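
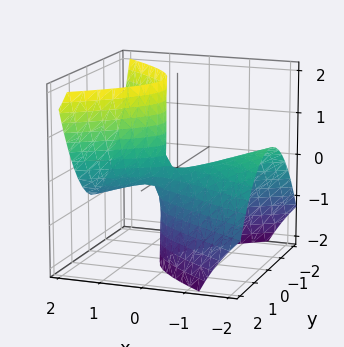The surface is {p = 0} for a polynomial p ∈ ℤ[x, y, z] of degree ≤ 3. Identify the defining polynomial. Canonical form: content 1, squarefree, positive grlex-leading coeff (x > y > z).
x^2 + 3*x*z - 3*y^2 - z

(a) Degree: no degree-1 surface has this shape, so deg p = 2.
(b) Checking where it meets the axes: it crosses the z-axis at the gridline z = 0; one y-axis crossing is at y = 0; it meets the x-axis at x = 0 (among the integer gridlines).
(c) Putting this together gives p.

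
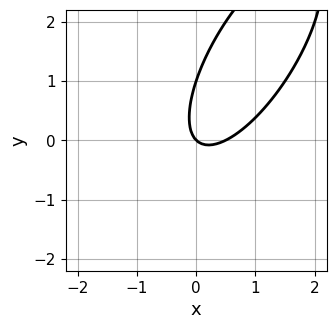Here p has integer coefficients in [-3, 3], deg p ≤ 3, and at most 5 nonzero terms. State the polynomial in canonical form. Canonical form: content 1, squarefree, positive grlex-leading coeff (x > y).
1. Degree: a generic line meets the curve in up to 2 points, so deg p = 2.
2. Reading off the gridlines: the y-axis gridline crossings are at y ∈ {0, 1}; it crosses the x-axis at the gridline x = 0.
3. Putting this together gives p.

2*x^2 - 2*x*y + y^2 - x - y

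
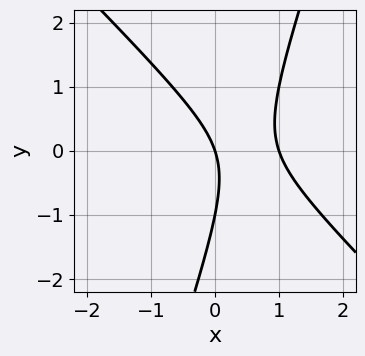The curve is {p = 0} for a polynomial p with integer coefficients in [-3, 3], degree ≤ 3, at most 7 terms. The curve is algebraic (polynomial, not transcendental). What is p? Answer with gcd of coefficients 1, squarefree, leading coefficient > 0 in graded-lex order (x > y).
3*x^2 + 2*x*y - y^2 - 3*x - y

First, deg p = 2.
Next, from the axis intercepts and sections: among the integer gridlines, it crosses the y-axis at y ∈ {-1, 0}; the x-axis gridline crossings are at x ∈ {0, 1}.
Finally, the integer polynomial consistent with all of this is the stated p.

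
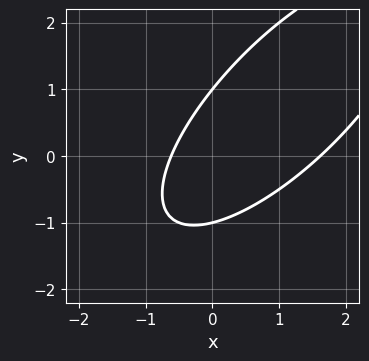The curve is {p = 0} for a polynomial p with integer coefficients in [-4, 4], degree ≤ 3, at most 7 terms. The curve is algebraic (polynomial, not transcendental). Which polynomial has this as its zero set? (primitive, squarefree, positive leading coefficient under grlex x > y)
2*x^2 - 3*x*y + 2*y^2 - 2*x - 2

(a) The degree is 2 — the shape is more complex than any degree-1 curve.
(b) Checking where it meets the axes: the y-axis gridline crossings are at y ∈ {-1, 1}.
(c) Solving for integer coefficients yields p as stated.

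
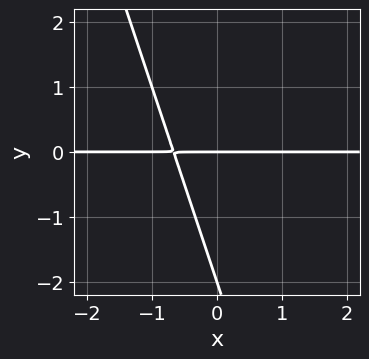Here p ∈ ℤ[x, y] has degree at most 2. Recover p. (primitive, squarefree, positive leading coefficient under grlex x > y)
3*x*y + y^2 + 2*y

deg p = 2. No degree-1 curve has this shape.
From the visible intercepts: the y-axis gridline crossings are at y ∈ {-2, 0}; the visible x-axis segment lies entirely on the curve.
Fitting integer coefficients to these (and the overall shape) gives p.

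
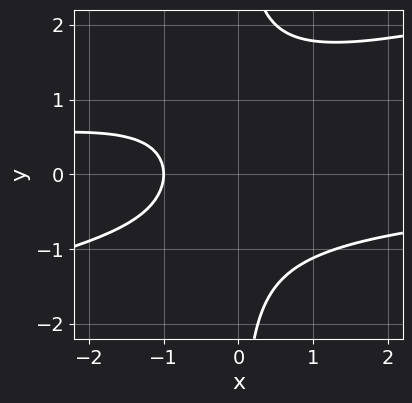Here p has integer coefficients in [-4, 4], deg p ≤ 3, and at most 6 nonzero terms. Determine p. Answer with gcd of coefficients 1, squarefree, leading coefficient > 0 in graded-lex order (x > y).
x^2*y - 3*x*y^2 + x*y + 3*x + 3

Degree: no degree-2 curve has this shape, so deg p = 3.
Checking where it meets the axes: no y-intercept at any integer in the box; one x-axis crossing is at x = -1.
Together with the visible shape, these determine p as stated.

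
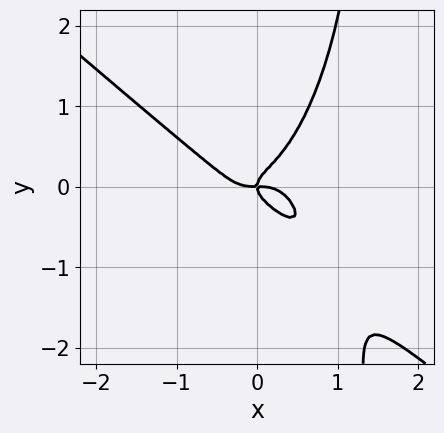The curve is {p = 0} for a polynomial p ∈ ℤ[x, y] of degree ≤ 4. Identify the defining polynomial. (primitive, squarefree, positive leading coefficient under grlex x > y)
(a) The degree is 4 — a generic line meets the curve in up to 4 points.
(b) Against the integer gridlines: one y-axis crossing is at y = 0; it meets the x-axis at x = 0 (among the integer gridlines).
(c) Assembling these constraints gives the stated polynomial.

3*x^4 + 2*x^3*y + 2*x*y^3 - 3*y^3 + x*y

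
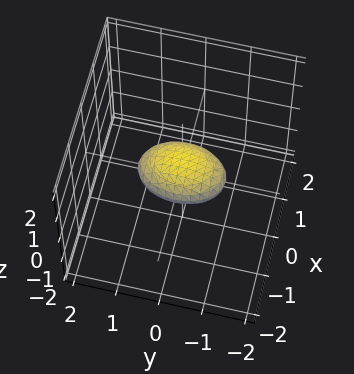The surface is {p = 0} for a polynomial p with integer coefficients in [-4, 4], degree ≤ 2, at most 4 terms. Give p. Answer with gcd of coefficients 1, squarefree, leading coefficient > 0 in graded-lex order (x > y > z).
Degree: bounded and convex; a quadric, so deg p = 2.
Symmetries: it's symmetric under x → −x, forcing even powers of x; the z ↦ −z reflection is a symmetry, so z appears only in even powers; mirror symmetry y ↦ −y ⇒ only even powers of y.
Reading off the gridlines: among the integer gridlines, it crosses the y-axis at y ∈ {-1, 1}.
The integer polynomial consistent with all of this is the stated p.

2*x^2 + y^2 + 3*z^2 - 1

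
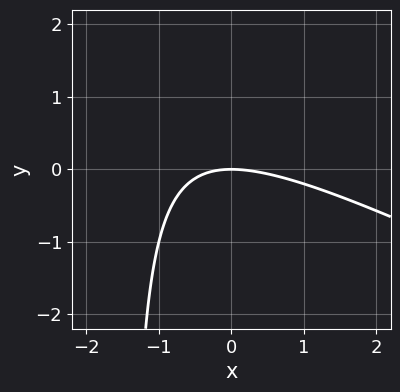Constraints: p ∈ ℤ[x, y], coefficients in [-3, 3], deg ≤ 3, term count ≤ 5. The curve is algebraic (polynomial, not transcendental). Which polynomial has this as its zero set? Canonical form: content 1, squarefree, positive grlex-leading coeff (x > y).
x^2 + 2*x*y + 3*y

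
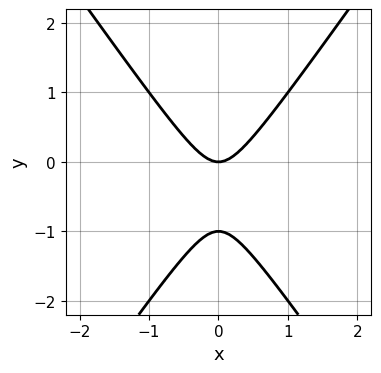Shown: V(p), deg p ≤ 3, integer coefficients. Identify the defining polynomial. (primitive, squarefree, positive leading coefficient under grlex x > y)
1. The degree is 2 — the shape is more complex than any degree-1 curve.
2. Symmetries: it's symmetric under x → −x, forcing even powers of x.
3. Checking where it meets the axes: one x-axis crossing is at x = 0; the y-axis gridline crossings are at y ∈ {-1, 0}.
4. These observations pin down the coefficients.

2*x^2 - y^2 - y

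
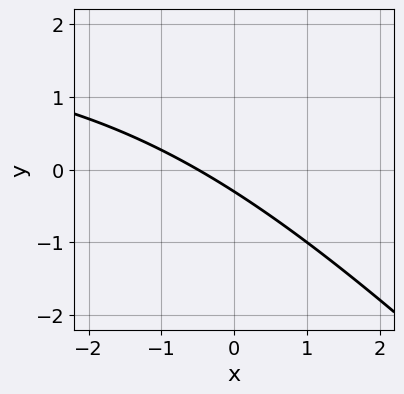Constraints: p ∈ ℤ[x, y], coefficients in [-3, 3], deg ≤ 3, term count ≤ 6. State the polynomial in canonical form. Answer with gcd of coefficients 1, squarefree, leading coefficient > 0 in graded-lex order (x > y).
x*y + y^2 - 2*x - 3*y - 1

1. The degree is 2 — no degree-1 curve has this shape.
2. The integer polynomial consistent with all of this is the stated p.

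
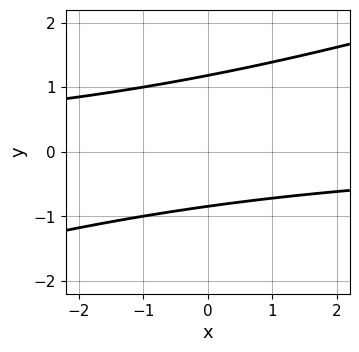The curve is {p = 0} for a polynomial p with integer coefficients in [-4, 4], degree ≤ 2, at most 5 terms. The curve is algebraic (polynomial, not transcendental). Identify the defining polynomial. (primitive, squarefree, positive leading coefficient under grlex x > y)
x*y - 3*y^2 + y + 3

1. deg p = 2. No degree-1 curve has this shape.
2. From the axis intercepts and sections: it misses every integer gridline on the x-axis.
3. Solving for integer coefficients yields p as stated.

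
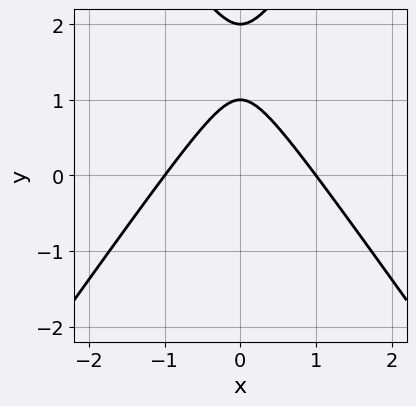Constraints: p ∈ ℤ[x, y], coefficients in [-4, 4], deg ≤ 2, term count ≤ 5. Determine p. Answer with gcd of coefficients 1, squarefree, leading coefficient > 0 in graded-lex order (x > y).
(a) deg p = 2. A generic line meets the curve in up to 2 points.
(b) Symmetries: it's symmetric under x → −x, forcing even powers of x.
(c) Observable constraints: among the integer gridlines, it crosses the y-axis at y ∈ {1, 2}; among the integer gridlines, it crosses the x-axis at x ∈ {-1, 1}.
(d) Fitting integer coefficients to these (and the overall shape) gives p.

2*x^2 - y^2 + 3*y - 2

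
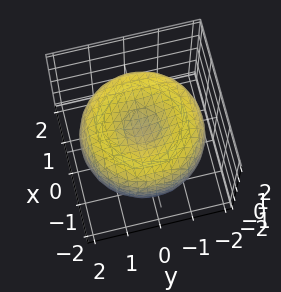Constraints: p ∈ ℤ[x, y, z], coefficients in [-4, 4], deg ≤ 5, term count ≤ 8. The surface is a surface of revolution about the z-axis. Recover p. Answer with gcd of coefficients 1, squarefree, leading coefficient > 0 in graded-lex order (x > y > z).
First, the degree is 4 — the shape is more complex than any degree-3 surface.
Then, symmetries: the z-axis is an axis of rotation, so x and y enter only as x² + y².
Next, from the axis intercepts and sections: a circular section at z = 1 has radius exactly 1.
Finally, solving for integer coefficients yields p as stated.

x^4 + 2*x^2*y^2 + y^4 - 3*x^2 - 3*y^2 + 3*z^2 - 1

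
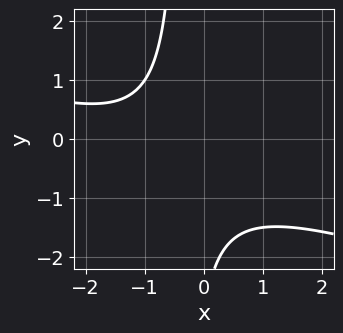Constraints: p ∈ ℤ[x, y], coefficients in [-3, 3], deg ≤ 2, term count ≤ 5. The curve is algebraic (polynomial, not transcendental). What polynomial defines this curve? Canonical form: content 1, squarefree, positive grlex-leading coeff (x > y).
x^2 + 3*x*y + 2*x + y + 3

(a) The degree is 2 — a generic line meets the curve in up to 2 points.
(b) Reading off the gridlines: the curve avoids every integer y-axis point in the box; it misses every integer gridline on the x-axis.
(c) Together with the visible shape, these determine p as stated.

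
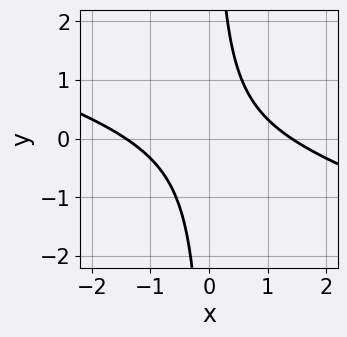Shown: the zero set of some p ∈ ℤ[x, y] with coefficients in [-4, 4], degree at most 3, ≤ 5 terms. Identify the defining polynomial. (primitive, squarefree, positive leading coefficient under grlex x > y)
x^2 + 3*x*y - 2

First, the degree is 2 — the shape is more complex than any degree-1 curve.
Next, against the integer gridlines: it misses every integer gridline on the y-axis.
Finally, these observations pin down the coefficients.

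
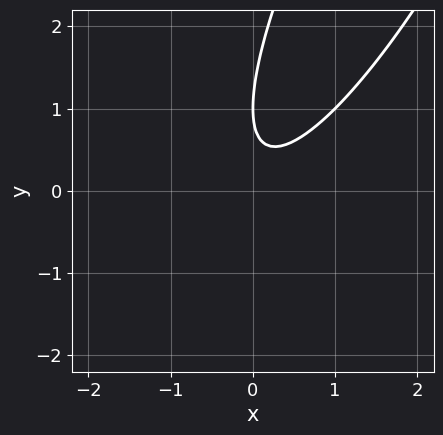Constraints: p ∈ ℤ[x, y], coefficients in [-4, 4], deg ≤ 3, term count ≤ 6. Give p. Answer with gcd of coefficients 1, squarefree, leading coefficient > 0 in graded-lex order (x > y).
3*x^2 - 3*x*y + y^2 - 2*y + 1

First, deg p = 2.
Next, observable constraints: it crosses the y-axis at the gridline y = 1; it misses every integer gridline on the x-axis.
Finally, matching integer coefficients to the picture gives p.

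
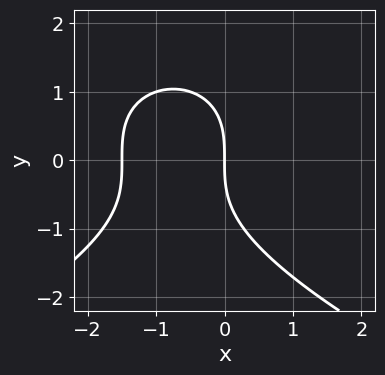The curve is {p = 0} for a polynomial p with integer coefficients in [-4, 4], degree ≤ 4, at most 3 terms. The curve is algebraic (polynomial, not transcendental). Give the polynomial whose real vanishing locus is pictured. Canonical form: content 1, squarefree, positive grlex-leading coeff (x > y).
First, degree: no degree-2 curve has this shape, so deg p = 3.
Then, checking where it meets the axes: one x-axis crossing is at x = 0; it meets the y-axis at y = 0 (among the integer gridlines).
Finally, solving for integer coefficients yields p as stated.

y^3 + 2*x^2 + 3*x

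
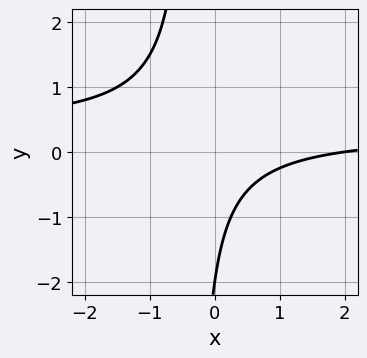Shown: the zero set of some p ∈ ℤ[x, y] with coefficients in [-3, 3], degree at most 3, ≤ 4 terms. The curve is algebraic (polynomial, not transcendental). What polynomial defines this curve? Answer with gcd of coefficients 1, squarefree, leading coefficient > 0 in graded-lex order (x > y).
3*x*y - x + y + 2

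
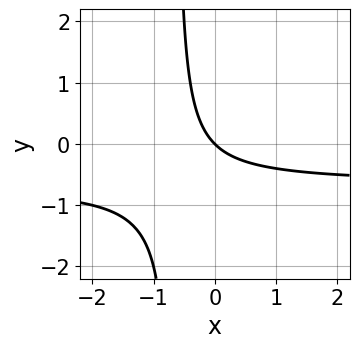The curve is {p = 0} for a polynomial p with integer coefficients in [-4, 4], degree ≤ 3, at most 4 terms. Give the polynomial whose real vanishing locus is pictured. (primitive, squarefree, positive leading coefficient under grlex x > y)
3*x*y + 2*x + 2*y

(a) deg p = 2.
(b) From the visible intercepts: one x-axis crossing is at x = 0; it crosses the y-axis at the gridline y = 0.
(c) The integer polynomial consistent with all of this is the stated p.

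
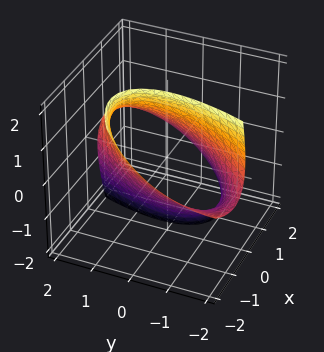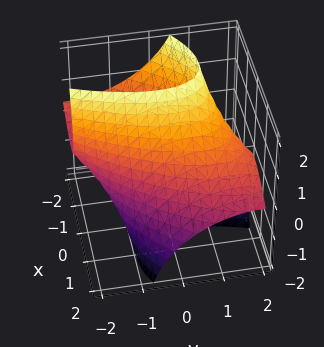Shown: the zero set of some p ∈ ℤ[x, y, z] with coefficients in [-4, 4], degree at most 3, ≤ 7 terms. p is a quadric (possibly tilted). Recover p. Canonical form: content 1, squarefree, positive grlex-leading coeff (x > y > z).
2*x^2 - 2*x*y + 3*x*z + y^2 + z^2 - 3

(a) The degree is 2 — no degree-1 surface has this shape.
(b) The integer polynomial consistent with all of this is the stated p.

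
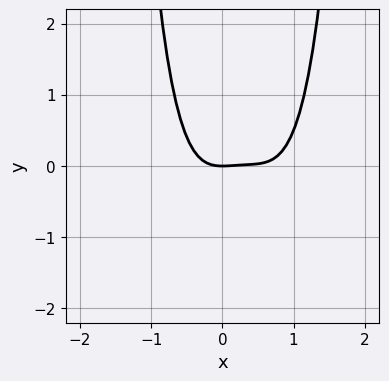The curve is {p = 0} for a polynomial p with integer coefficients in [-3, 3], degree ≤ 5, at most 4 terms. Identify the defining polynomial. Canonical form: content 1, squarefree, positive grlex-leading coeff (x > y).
First, deg p = 4. A generic line meets the curve in up to 4 points.
Next, reading off the gridlines: it crosses the y-axis at the gridline y = 0; it crosses the x-axis at the gridline x = 0.
Finally, the integer polynomial consistent with all of this is the stated p.

3*x^4 - 3*x^3 + x^2 - 2*y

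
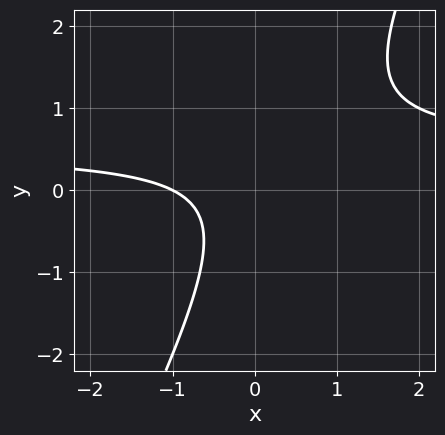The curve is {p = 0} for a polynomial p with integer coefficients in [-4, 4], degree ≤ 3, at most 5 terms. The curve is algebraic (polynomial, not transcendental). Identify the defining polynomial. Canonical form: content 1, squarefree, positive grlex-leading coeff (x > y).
2*x*y - y^2 - x - 1

(a) deg p = 2. The shape is more complex than any degree-1 curve.
(b) Checking where it meets the axes: no y-intercept at any integer in the box; it crosses the x-axis at the gridline x = -1.
(c) Putting this together gives p.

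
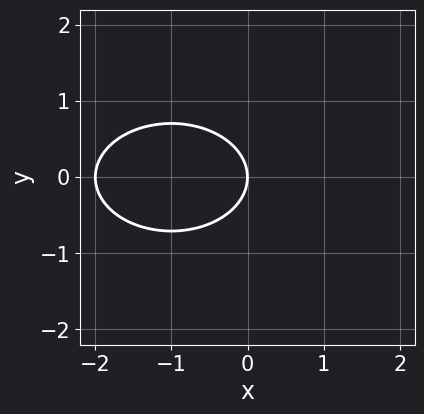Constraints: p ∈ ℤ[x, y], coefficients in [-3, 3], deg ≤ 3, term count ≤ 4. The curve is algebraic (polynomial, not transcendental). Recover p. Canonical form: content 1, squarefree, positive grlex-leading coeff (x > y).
x^2 + 2*y^2 + 2*x

deg p = 2.
Symmetries: the y ↦ −y reflection is a symmetry, so y appears only in even powers.
From the axis intercepts and sections: it crosses the y-axis at the gridline y = 0; among the integer gridlines, it crosses the x-axis at x ∈ {-2, 0}.
Matching integer coefficients to the picture gives p.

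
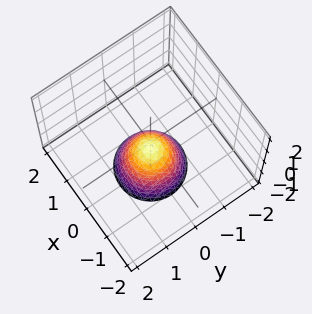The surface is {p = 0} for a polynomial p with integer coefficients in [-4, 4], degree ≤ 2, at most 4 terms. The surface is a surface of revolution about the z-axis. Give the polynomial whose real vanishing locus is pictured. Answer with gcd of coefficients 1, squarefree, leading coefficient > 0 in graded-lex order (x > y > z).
1. deg p = 2. No degree-1 surface has this shape.
2. Symmetry: every cross-section ⟂ z is a circle, so x, y appear only via x² + y².
3. Reading off the gridlines: the surface avoids every integer x-axis point in the box; it misses every integer gridline on the y-axis.
4. Solving for integer coefficients yields p as stated.

3*x^2 + 3*y^2 + 2*z + 1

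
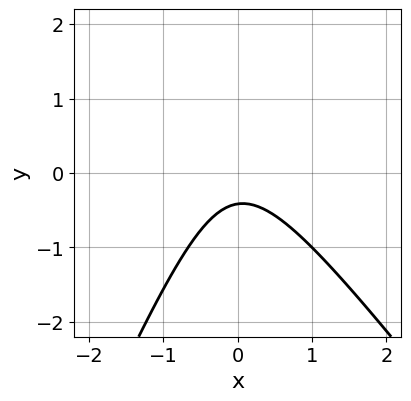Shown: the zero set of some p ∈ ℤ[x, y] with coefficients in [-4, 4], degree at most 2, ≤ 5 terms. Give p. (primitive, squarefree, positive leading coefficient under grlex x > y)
3*x^2 + x*y - y^2 + 2*y + 1

First, the degree is 2 — no degree-1 curve has this shape.
Next, observable constraints: the curve avoids every integer x-axis point in the box.
Finally, assembling these constraints gives the stated polynomial.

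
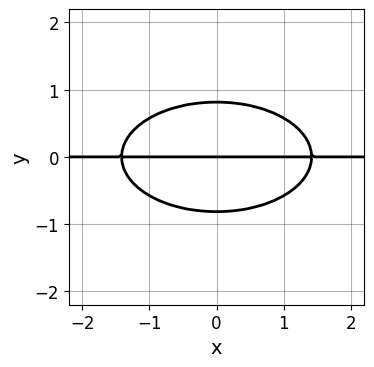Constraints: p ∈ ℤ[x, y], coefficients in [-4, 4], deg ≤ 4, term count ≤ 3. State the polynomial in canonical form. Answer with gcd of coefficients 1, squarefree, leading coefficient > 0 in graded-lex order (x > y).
x^2*y + 3*y^3 - 2*y

1. The degree is 3 — no degree-2 curve has this shape.
2. Symmetries: mirror symmetry x ↦ −x ⇒ only even powers of x.
3. Checking where it meets the axes: it meets the y-axis at y = 0 (among the integer gridlines); the visible x-axis segment lies entirely on the curve.
4. Together with the visible shape, these determine p as stated.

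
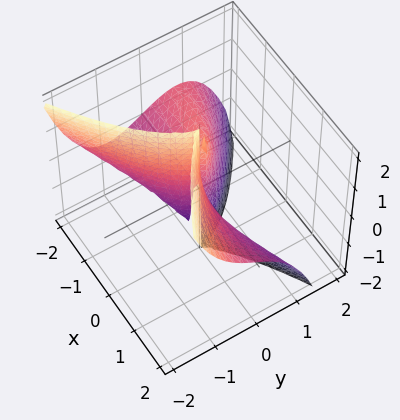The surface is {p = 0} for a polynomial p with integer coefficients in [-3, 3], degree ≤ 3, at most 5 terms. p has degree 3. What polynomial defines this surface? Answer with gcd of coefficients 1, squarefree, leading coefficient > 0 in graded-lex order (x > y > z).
2*x^2*z + 3*y^3 + 3*x*y

Degree: the shape is more complex than any degree-2 surface, so deg p = 3.
Checking where it meets the axes: every point of the x-axis in the box is on the surface; one y-axis crossing is at y = 0; the visible z-axis segment lies entirely on the surface.
Fitting integer coefficients to these (and the overall shape) gives p.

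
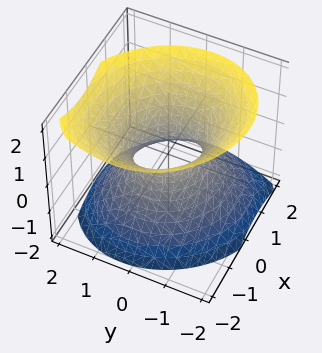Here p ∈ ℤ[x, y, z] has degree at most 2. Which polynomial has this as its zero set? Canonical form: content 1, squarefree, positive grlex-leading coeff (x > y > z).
First, degree: a generic line meets the surface in up to 2 points, so deg p = 2.
Next, reading off the gridlines: the surface avoids every integer z-axis point in the box.
Finally, fitting integer coefficients to these (and the overall shape) gives p.

3*x^2 + x*y + x*z + 3*y^2 - 3*z^2 - 2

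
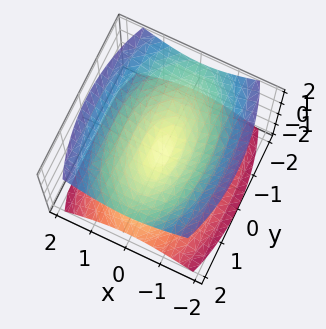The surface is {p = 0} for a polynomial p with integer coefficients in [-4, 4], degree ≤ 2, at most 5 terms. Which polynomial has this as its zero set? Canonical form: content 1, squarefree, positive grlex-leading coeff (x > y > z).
I count 2 distinct pieces.
deg p = 2.
Symmetries: mirror symmetry y ↦ −y ⇒ only even powers of y; it's symmetric under z → −z, forcing even powers of z; mirror symmetry x ↦ −x ⇒ only even powers of x.
From the visible intercepts: it crosses the x-axis at the gridline x = 0; it meets the z-axis at z = 0 (among the integer gridlines); it meets the y-axis at y = 0 (among the integer gridlines).
Together with the visible shape, these determine p as stated.

3*x^2 + y^2 - 3*z^2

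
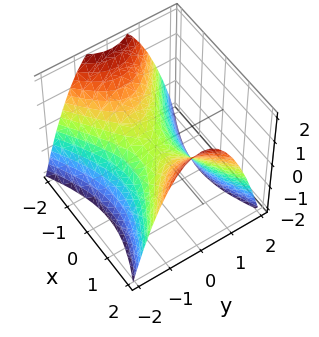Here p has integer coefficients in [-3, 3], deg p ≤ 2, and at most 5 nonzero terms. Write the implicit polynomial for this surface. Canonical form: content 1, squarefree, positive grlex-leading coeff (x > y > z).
x^2 - 2*y^2 - 2*z

1. The degree is 2 — a saddle surface; a quadric.
2. Symmetries: mirror symmetry y ↦ −y ⇒ only even powers of y; mirror symmetry x ↦ −x ⇒ only even powers of x.
3. Against the integer gridlines: one x-axis crossing is at x = 0; one y-axis crossing is at y = 0; it meets the z-axis at z = 0 (among the integer gridlines).
4. These observations pin down the coefficients.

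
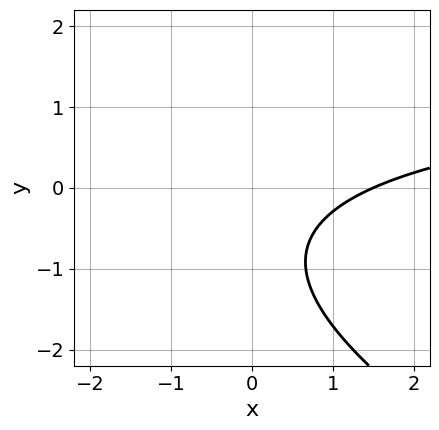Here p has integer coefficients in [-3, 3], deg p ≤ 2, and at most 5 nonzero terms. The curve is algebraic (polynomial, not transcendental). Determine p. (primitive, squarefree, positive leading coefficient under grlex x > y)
x*y + 2*y^2 - 2*x + 3*y + 3

1. deg p = 2. No degree-1 curve has this shape.
2. From the visible intercepts: the curve avoids every integer y-axis point in the box.
3. Fitting integer coefficients to these (and the overall shape) gives p.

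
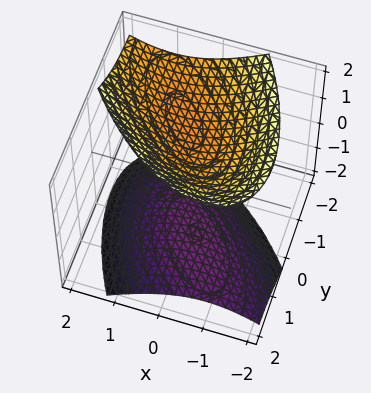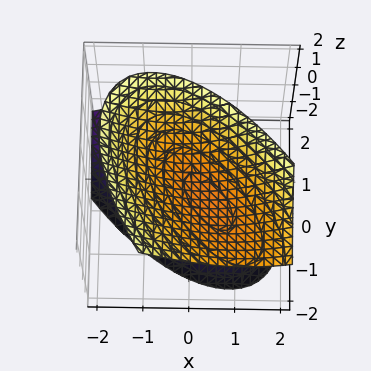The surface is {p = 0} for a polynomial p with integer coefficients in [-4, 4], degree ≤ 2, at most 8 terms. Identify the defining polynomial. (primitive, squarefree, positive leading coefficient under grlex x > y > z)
3*x^2 + 3*x*y + 2*y^2 + 2*y*z - 3*z^2 + 3

I count 2 distinct pieces.
The degree is 2 — the shape is more complex than any degree-1 surface.
Checking where it meets the axes: no y-intercept at any integer in the box; among the integer gridlines, it crosses the z-axis at z ∈ {-1, 1}; it misses every integer gridline on the x-axis.
Putting this together gives p.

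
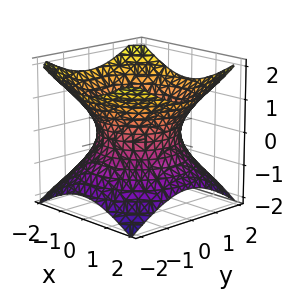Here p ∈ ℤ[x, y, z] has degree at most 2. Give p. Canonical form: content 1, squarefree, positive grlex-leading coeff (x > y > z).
(a) Degree: one connected sheet with a waist; a quadric, so deg p = 2.
(b) Symmetries: the z-axis is an axis of rotation, so x and y enter only as x² + y²; it's symmetric under z → −z, forcing even powers of z.
(c) From the axis intercepts and sections: a circular section at z = 0 has radius between 1 and 2; the surface avoids every integer z-axis point in the box.
(d) These observations pin down the coefficients.

2*x^2 + 2*y^2 - 3*z^2 - 3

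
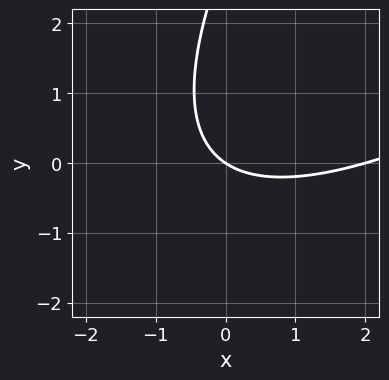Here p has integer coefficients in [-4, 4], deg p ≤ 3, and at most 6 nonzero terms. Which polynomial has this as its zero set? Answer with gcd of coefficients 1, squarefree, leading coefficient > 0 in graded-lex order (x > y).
x^2 - 2*x*y + y^2 - 2*x - 3*y

The degree is 2 — no degree-1 curve has this shape.
From the axis intercepts and sections: it crosses the y-axis at the gridline y = 0; among the integer gridlines, it crosses the x-axis at x ∈ {0, 2}.
Matching integer coefficients to the picture gives p.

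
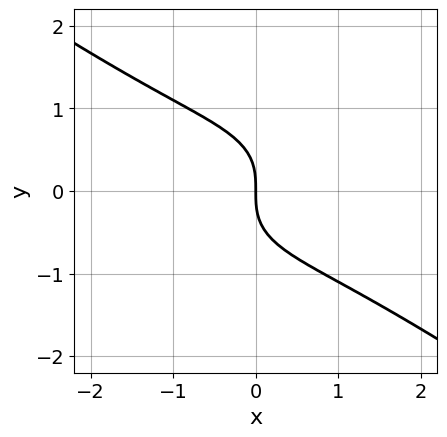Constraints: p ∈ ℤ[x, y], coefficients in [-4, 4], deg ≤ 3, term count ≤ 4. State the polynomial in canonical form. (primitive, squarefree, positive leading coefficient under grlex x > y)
Degree: no degree-2 curve has this shape, so deg p = 3.
Checking where it meets the axes: one x-axis crossing is at x = 0; it meets the y-axis at y = 0 (among the integer gridlines).
These observations pin down the coefficients.

x^3 + 3*y^3 + 3*x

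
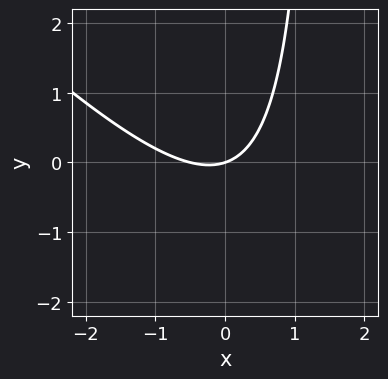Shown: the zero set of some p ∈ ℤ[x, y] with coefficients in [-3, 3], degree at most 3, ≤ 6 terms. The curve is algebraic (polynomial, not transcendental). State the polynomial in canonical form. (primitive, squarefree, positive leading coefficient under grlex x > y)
2*x^2 + 2*x*y + x - 3*y

(a) deg p = 2. A generic line meets the curve in up to 2 points.
(b) Checking where it meets the axes: it meets the y-axis at y = 0 (among the integer gridlines); it meets the x-axis at x = 0 (among the integer gridlines).
(c) Solving for integer coefficients yields p as stated.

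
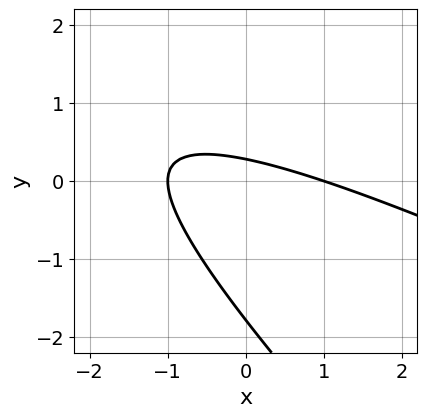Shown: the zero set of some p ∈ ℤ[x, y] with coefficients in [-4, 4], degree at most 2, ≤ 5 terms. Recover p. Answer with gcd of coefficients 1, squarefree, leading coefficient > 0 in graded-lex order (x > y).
x^2 + 3*x*y + 2*y^2 + 3*y - 1

First, deg p = 2. A generic line meets the curve in up to 2 points.
Then, from the visible intercepts: the x-axis gridline crossings are at x ∈ {-1, 1}.
Finally, solving for integer coefficients yields p as stated.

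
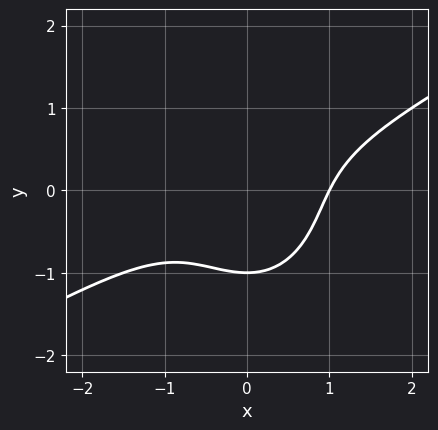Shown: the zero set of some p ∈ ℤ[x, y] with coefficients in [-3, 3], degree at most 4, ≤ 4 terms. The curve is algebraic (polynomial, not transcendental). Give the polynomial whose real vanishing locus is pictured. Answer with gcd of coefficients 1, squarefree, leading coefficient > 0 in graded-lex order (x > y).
The degree is 3 — the shape is more complex than any degree-2 curve.
Reading off the gridlines: one x-axis crossing is at x = 1; it meets the y-axis at y = -1 (among the integer gridlines).
Solving for integer coefficients yields p as stated.

2*x^3 - 3*x^2*y - 2*y^3 - 2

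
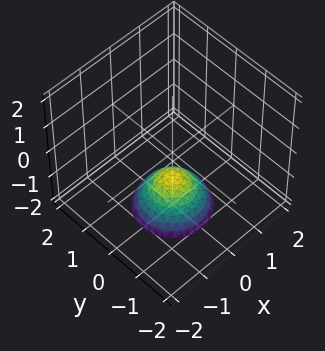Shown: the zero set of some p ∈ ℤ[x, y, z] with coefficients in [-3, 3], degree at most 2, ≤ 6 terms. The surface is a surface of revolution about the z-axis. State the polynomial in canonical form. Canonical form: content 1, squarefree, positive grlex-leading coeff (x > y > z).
x^2 + y^2 + z + 1

1. deg p = 2. A generic line meets the surface in up to 2 points.
2. Symmetry: every cross-section ⟂ z is a circle, so x, y appear only via x² + y².
3. Observable constraints: one z-axis crossing is at z = -1; a circular section at z = -2 has radius exactly 1; the surface avoids every integer x-axis point in the box; the surface avoids every integer y-axis point in the box.
4. The integer polynomial consistent with all of this is the stated p.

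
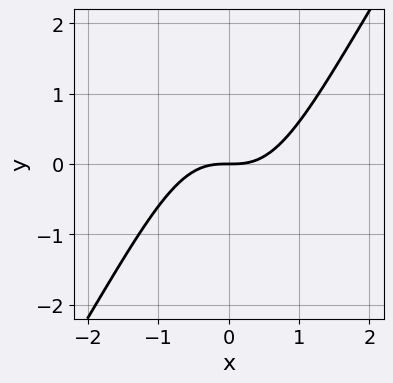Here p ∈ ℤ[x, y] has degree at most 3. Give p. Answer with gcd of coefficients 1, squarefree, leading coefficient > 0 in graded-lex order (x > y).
3*x^3 - 2*x^2*y - 3*y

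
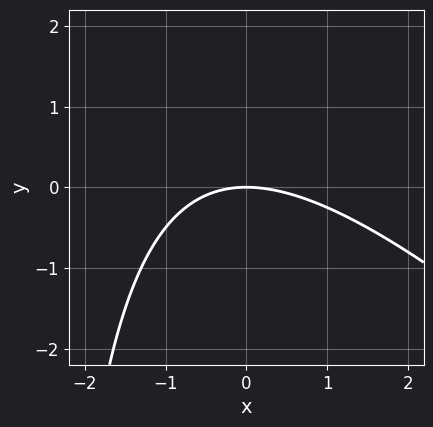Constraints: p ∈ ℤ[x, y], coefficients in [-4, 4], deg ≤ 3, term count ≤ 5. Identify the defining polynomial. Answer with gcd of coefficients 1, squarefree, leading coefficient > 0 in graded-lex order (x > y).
x^2 + x*y + 3*y

1. Degree: the shape is more complex than any degree-1 curve, so deg p = 2.
2. Checking where it meets the axes: one y-axis crossing is at y = 0; one x-axis crossing is at x = 0.
3. These observations pin down the coefficients.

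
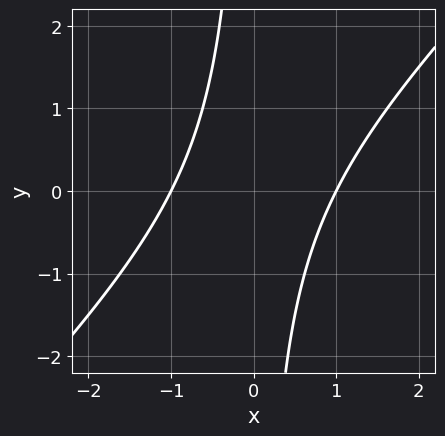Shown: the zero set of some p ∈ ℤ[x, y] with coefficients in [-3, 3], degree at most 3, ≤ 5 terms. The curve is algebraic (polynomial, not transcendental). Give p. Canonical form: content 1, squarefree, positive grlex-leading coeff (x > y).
x^2 - x*y - 1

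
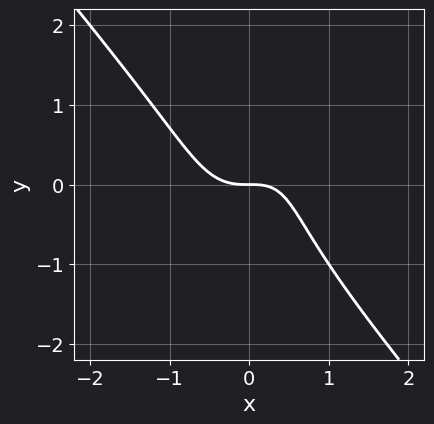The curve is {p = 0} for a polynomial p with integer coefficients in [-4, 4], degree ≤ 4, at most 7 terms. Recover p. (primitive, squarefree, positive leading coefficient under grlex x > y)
1. Degree: no degree-2 curve has this shape, so deg p = 3.
2. From the axis intercepts and sections: it meets the y-axis at y = 0 (among the integer gridlines); one x-axis crossing is at x = 0.
3. Solving for integer coefficients yields p as stated.

3*x^3 - x*y^2 + y^3 - x*y + 2*y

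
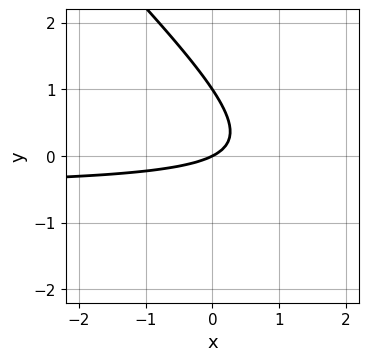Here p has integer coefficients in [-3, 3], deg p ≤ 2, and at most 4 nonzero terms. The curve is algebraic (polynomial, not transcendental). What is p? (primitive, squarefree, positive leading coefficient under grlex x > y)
(a) The degree is 2 — a generic line meets the curve in up to 2 points.
(b) From the axis intercepts and sections: one x-axis crossing is at x = 0; the y-axis gridline crossings are at y ∈ {0, 1}.
(c) Fitting integer coefficients to these (and the overall shape) gives p.

2*x*y + 2*y^2 + x - 2*y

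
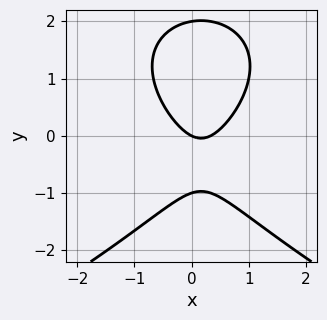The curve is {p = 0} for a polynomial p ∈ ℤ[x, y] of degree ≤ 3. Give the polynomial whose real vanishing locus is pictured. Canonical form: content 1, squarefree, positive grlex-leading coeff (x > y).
First, deg p = 3.
Next, observable constraints: it crosses the x-axis at the gridline x = 0; the y-axis gridline crossings are at y ∈ {-1, 0, 2}.
Finally, these observations pin down the coefficients.

y^3 + 3*x^2 - y^2 - x - 2*y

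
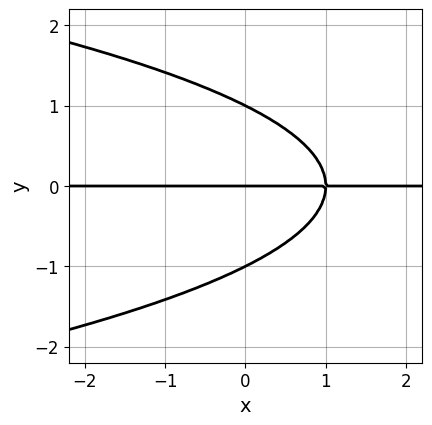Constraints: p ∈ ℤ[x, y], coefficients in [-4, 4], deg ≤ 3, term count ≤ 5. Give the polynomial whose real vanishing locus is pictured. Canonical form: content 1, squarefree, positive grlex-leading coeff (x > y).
First, deg p = 3.
Then, from the visible intercepts: every point of the x-axis in the box is on the curve; the y-axis gridline crossings are at y ∈ {-1, 0, 1}.
Finally, assembling these constraints gives the stated polynomial.

y^3 + x*y - y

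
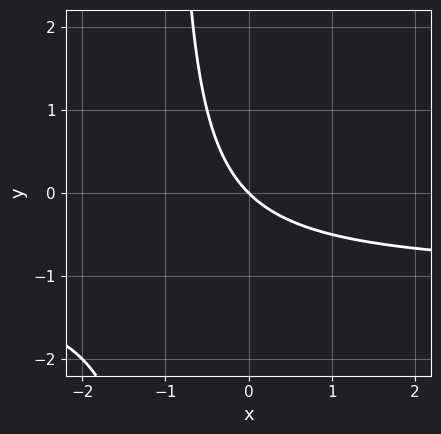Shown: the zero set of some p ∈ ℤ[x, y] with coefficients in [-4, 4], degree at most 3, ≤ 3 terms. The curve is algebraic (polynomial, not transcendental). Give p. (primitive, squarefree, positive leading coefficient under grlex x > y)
1. deg p = 2.
2. Checking where it meets the axes: it crosses the x-axis at the gridline x = 0; it crosses the y-axis at the gridline y = 0.
3. Fitting integer coefficients to these (and the overall shape) gives p.

x*y + x + y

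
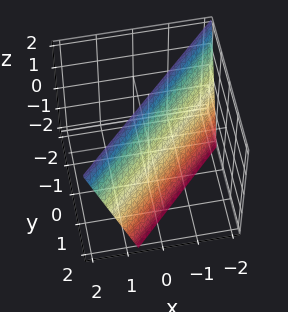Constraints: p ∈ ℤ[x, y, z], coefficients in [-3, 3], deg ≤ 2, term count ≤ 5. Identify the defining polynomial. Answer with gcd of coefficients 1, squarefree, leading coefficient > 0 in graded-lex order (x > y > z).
3*x - 3*y - z + 2

The degree is 1 — the surface is flat (a plane).
Checking where it meets the axes: it meets the z-axis at z = 2 (among the integer gridlines).
Solving for integer coefficients yields p as stated.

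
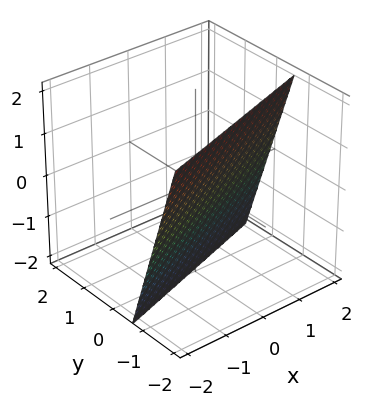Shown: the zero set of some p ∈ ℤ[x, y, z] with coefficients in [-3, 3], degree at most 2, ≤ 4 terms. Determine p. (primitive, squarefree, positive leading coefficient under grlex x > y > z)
x - 3*y - z - 2

Degree: the surface is flat (a plane), so deg p = 1.
Observable constraints: it crosses the x-axis at the gridline x = 2; one z-axis crossing is at z = -2.
Together with the visible shape, these determine p as stated.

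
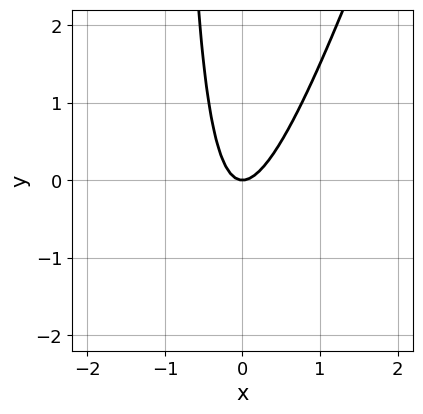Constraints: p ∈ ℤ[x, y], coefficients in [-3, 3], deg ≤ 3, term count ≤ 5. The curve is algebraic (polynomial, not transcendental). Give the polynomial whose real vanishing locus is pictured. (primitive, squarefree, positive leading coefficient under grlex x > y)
3*x^2 - x*y - y

1. deg p = 2. A generic line meets the curve in up to 2 points.
2. Observable constraints: one x-axis crossing is at x = 0; one y-axis crossing is at y = 0.
3. Assembling these constraints gives the stated polynomial.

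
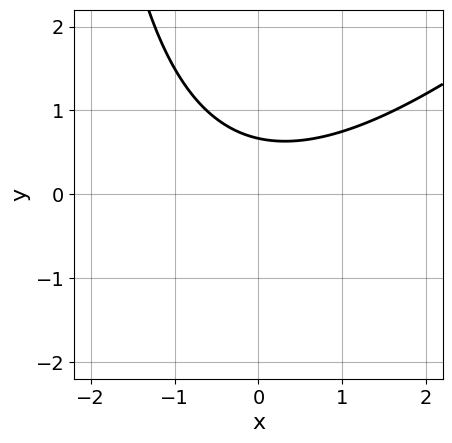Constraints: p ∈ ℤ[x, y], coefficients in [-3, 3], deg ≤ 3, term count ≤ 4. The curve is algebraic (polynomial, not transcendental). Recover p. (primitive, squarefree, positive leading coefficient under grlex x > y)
x^2 - x*y - 3*y + 2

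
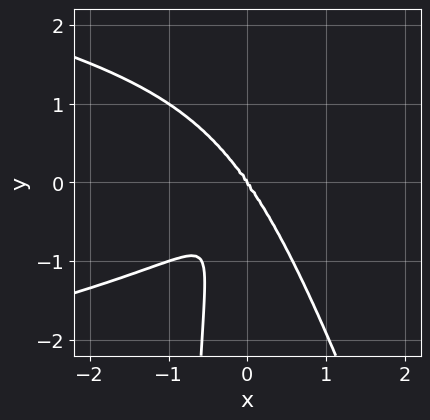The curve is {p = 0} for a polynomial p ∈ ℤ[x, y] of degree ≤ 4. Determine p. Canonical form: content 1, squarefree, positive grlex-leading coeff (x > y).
3*x^2*y^2 + x*y^3 + 3*x^3 + y^3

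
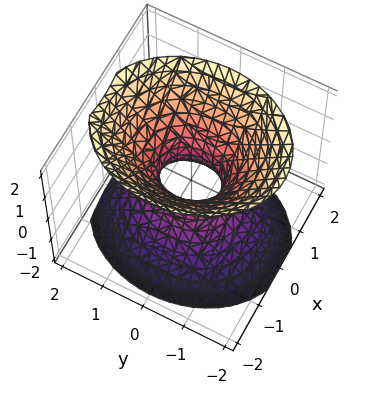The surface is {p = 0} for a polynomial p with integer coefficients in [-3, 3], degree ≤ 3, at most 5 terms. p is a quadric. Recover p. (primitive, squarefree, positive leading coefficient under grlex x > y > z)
3*x^2 + 2*y^2 - 2*z^2 - 1

First, deg p = 2.
Then, symmetries: it's symmetric under z → −z, forcing even powers of z; it's symmetric under x → −x, forcing even powers of x; the y ↦ −y reflection is a symmetry, so y appears only in even powers.
Then, against the integer gridlines: it misses every integer gridline on the z-axis.
Finally, solving for integer coefficients yields p as stated.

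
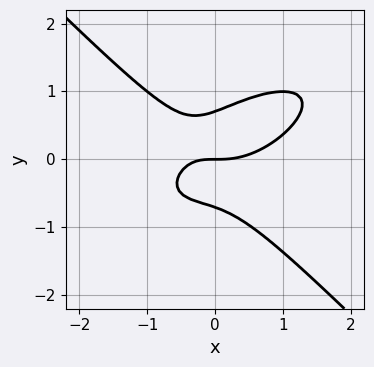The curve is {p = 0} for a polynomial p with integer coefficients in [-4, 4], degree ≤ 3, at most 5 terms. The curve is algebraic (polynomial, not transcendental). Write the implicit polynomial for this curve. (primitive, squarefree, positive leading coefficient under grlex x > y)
x^3 - x^2*y + 2*y^3 - x*y - y

1. deg p = 3. A generic line meets the curve in up to 3 points.
2. From the axis intercepts and sections: it crosses the x-axis at the gridline x = 0; it crosses the y-axis at the gridline y = 0.
3. Putting this together gives p.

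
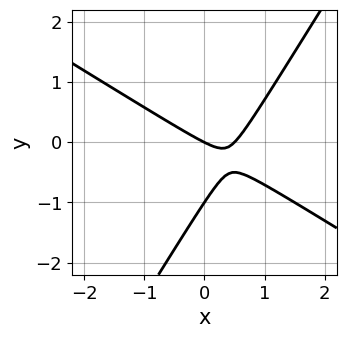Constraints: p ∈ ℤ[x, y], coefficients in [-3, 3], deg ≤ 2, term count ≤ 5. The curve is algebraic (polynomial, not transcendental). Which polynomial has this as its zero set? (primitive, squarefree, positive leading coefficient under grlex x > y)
2*x^2 + 2*x*y - 2*y^2 - x - 2*y

(a) deg p = 2.
(b) From the visible intercepts: it meets the x-axis at x = 0 (among the integer gridlines); among the integer gridlines, it crosses the y-axis at y ∈ {-1, 0}.
(c) Matching integer coefficients to the picture gives p.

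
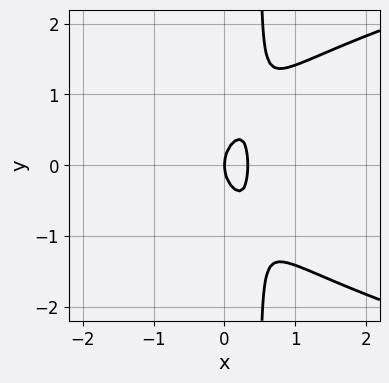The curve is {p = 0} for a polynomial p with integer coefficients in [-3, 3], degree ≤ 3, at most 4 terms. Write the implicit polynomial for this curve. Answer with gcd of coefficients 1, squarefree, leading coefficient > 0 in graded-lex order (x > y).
(a) Degree: a generic line meets the curve in up to 3 points, so deg p = 3.
(b) Symmetries: the y ↦ −y reflection is a symmetry, so y appears only in even powers.
(c) Observable constraints: it crosses the x-axis at the gridline x = 0; one y-axis crossing is at y = 0.
(d) Putting this together gives p.

2*x*y^2 - 3*x^2 - y^2 + x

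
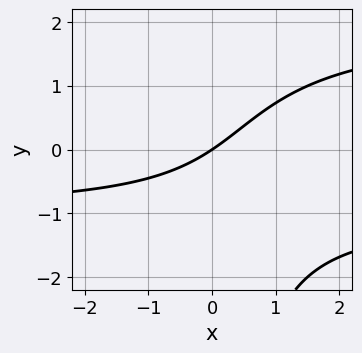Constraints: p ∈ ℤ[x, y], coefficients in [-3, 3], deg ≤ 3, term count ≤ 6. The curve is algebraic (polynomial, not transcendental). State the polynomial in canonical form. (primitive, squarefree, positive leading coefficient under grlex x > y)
First, deg p = 3. A generic line meets the curve in up to 3 points.
Next, from the visible intercepts: it crosses the x-axis at the gridline x = 0; it meets the y-axis at y = 0 (among the integer gridlines).
Finally, putting this together gives p.

x*y^2 - x*y - 2*x + 3*y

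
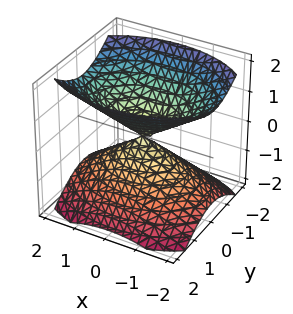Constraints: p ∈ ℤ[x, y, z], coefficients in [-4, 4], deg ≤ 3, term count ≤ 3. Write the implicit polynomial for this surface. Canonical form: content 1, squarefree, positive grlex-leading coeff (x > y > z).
x^2 + 2*y^2 - 2*z^2

There are 2 components. Treating them together as one polynomial.
Degree: two nappes meeting at a single point; a quadric, so deg p = 2.
Symmetries: mirror symmetry y ↦ −y ⇒ only even powers of y; the x ↦ −x reflection is a symmetry, so x appears only in even powers; it's symmetric under z → −z, forcing even powers of z.
Observable constraints: it meets the x-axis at x = 0 (among the integer gridlines); it crosses the z-axis at the gridline z = 0; it crosses the y-axis at the gridline y = 0.
Matching integer coefficients to the picture gives p.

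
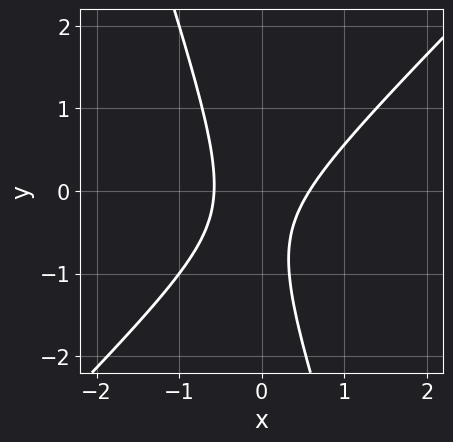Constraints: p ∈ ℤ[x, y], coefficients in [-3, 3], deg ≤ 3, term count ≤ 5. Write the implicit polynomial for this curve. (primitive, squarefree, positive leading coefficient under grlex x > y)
First, deg p = 2. The shape is more complex than any degree-1 curve.
Then, observable constraints: no y-intercept at any integer in the box.
Finally, assembling these constraints gives the stated polynomial.

3*x^2 - 2*x*y - y^2 - y - 1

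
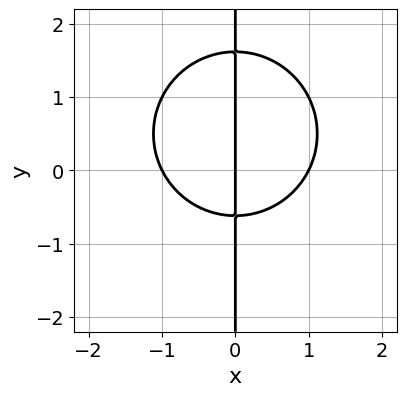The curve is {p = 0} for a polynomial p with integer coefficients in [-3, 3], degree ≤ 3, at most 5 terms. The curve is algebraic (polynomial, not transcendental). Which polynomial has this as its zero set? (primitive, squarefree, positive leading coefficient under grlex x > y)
x^3 + x*y^2 - x*y - x

(a) Degree: the shape is more complex than any degree-2 curve, so deg p = 3.
(b) From the visible intercepts: among the integer gridlines, it crosses the x-axis at x ∈ {-1, 0, 1}; the visible y-axis segment lies entirely on the curve.
(c) Matching integer coefficients to the picture gives p.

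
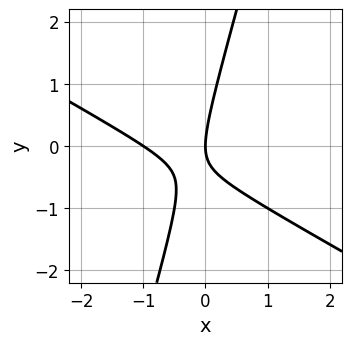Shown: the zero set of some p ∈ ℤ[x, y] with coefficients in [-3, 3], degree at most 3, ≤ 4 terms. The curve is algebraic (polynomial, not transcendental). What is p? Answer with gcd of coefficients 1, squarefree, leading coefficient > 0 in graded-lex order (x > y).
2*x^2 + 3*x*y - y^2 + 2*x

(a) deg p = 2. A generic line meets the curve in up to 2 points.
(b) Observable constraints: the x-axis gridline crossings are at x ∈ {-1, 0}; it crosses the y-axis at the gridline y = 0.
(c) Solving for integer coefficients yields p as stated.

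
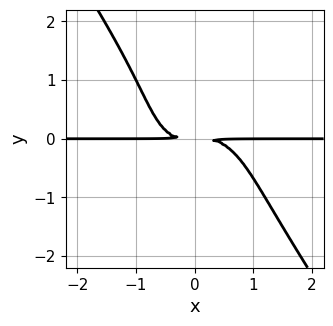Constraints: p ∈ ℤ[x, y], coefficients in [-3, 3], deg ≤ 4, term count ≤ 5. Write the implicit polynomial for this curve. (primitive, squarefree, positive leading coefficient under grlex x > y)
Degree: no degree-3 curve has this shape, so deg p = 4.
Against the integer gridlines: the visible x-axis segment lies entirely on the curve.
Fitting integer coefficients to these (and the overall shape) gives p.

3*x^3*y + y^4 + x*y^2 + 3*y^2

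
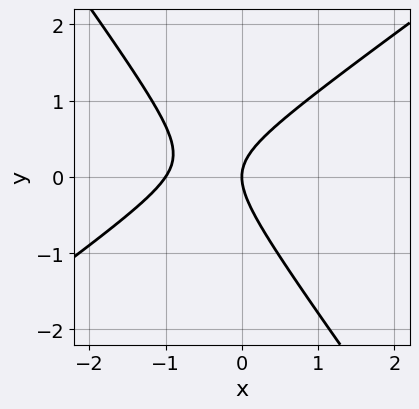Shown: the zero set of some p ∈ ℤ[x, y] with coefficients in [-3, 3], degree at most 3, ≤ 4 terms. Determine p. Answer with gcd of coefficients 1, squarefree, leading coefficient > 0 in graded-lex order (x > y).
3*x^2 - 2*x*y - 3*y^2 + 3*x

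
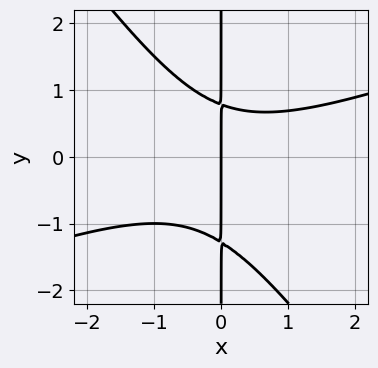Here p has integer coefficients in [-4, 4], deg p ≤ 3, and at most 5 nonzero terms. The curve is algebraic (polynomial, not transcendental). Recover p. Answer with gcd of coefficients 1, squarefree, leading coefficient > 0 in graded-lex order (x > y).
(a) deg p = 3. No degree-2 curve has this shape.
(b) From the visible intercepts: the visible y-axis segment lies entirely on the curve; one x-axis crossing is at x = 0.
(c) Together with the visible shape, these determine p as stated.

x^3 - 2*x^2*y - 2*x*y^2 - x*y + 2*x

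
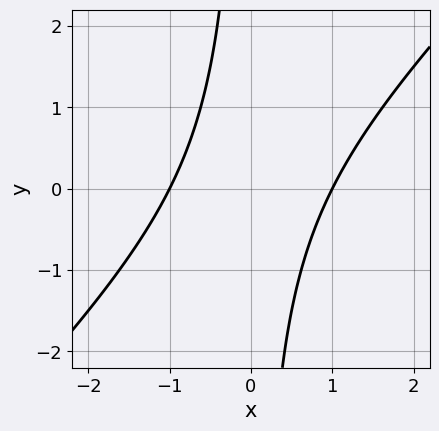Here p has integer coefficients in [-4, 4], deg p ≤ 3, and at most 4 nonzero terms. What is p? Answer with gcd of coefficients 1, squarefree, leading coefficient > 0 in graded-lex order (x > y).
1. The degree is 2 — the shape is more complex than any degree-1 curve.
2. Reading off the gridlines: the x-axis gridline crossings are at x ∈ {-1, 1}; it misses every integer gridline on the y-axis.
3. The integer polynomial consistent with all of this is the stated p.

x^2 - x*y - 1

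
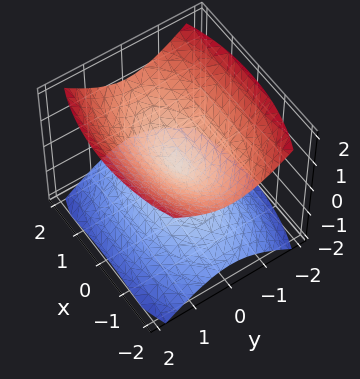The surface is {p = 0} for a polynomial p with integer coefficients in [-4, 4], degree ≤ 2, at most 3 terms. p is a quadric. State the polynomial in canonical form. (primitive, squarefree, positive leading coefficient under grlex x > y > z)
(a) The picture has 2 separate pieces. They look like related sheets of one shape, so recover p as a whole.
(b) The degree is 2 — a double cone through the origin; a quadric.
(c) Symmetries: mirror symmetry z ↦ −z ⇒ only even powers of z; mirror symmetry x ↦ −x ⇒ only even powers of x; the y ↦ −y reflection is a symmetry, so y appears only in even powers.
(d) Observable constraints: it meets the y-axis at y = 0 (among the integer gridlines); it meets the x-axis at x = 0 (among the integer gridlines); one z-axis crossing is at z = 0.
(e) Solving for integer coefficients yields p as stated.

x^2 + 3*y^2 - 3*z^2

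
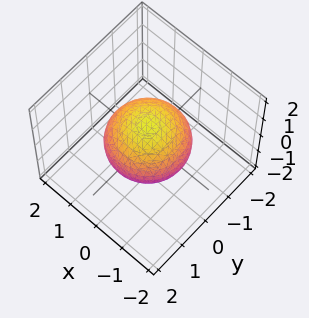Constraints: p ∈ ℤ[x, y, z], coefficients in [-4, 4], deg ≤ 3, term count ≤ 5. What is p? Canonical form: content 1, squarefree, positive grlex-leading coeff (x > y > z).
2*x^2 + 2*y^2 + 3*z^2 - 3

(a) The degree is 2 — a closed, bounded, convex surface; a quadric.
(b) By symmetry, the surface is invariant under rotation about z: p = q(x² + y², z); mirror symmetry z ↦ −z ⇒ only even powers of z.
(c) Reading off the gridlines: a circular section at z = 0 has radius between 1 and 2; the z-axis gridline crossings are at z ∈ {-1, 1}.
(d) Matching integer coefficients to the picture gives p.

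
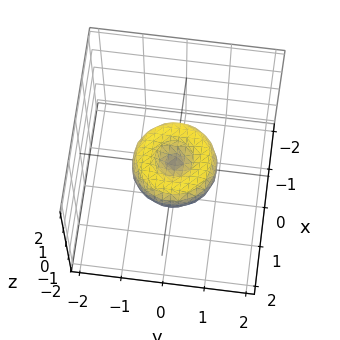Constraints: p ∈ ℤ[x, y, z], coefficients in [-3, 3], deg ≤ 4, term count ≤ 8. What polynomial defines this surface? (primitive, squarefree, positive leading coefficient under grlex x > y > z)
x^4 + 2*x^2*y^2 + y^4 - x^2 - y^2 + z^2

First, deg p = 4. A generic line meets the surface in up to 4 points.
Next, symmetries: the surface is invariant under rotation about z: p = q(x² + y², z).
Then, observable constraints: it meets the z-axis at z = 0 (among the integer gridlines); a circular section at z = 0 has radius exactly 1; the x-axis gridline crossings are at x ∈ {-1, 0, 1}.
Finally, assembling these constraints gives the stated polynomial. Check: (0, 1, 0) on the y-axis lies on the surface, and p(0, 1, 0) = 0. ✓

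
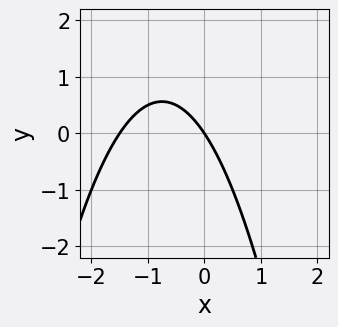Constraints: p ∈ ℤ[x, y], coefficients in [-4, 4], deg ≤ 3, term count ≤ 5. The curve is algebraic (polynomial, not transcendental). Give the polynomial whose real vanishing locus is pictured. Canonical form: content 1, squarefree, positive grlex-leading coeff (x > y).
The degree is 2 — no degree-1 curve has this shape.
Reading off the gridlines: it crosses the y-axis at the gridline y = 0; it meets the x-axis at x = 0 (among the integer gridlines).
Matching integer coefficients to the picture gives p.

2*x^2 + 3*x + 2*y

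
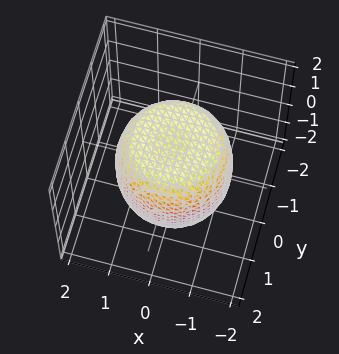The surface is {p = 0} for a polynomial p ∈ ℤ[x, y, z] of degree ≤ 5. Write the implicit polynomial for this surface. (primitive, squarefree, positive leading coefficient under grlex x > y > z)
1. The degree is 4 — a generic line meets the surface in up to 4 points.
2. By symmetry, every cross-section ⟂ z is a circle, so x, y appear only via x² + y².
3. Against the integer gridlines: a circular section at z = -1 has radius between 1 and 2.
4. The integer polynomial consistent with all of this is the stated p.

2*x^4 + 4*x^2*y^2 + 2*y^4 - 2*x^2 - 2*y^2 + 2*z^2 - 3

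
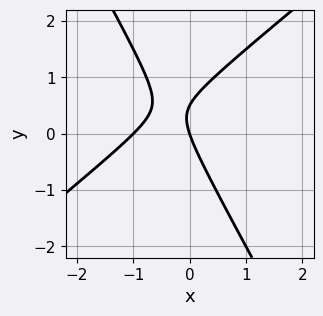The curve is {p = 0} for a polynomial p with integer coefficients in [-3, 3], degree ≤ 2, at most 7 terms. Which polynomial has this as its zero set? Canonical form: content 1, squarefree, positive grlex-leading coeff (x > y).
3*x^2 - 2*x*y - 2*y^2 + 3*x + y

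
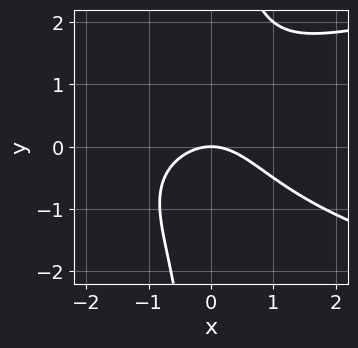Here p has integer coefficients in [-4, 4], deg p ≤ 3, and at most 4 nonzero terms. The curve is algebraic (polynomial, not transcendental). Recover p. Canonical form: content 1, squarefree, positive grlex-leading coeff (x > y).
2*x*y^2 - 2*x^2 - 3*y

(a) The degree is 3 — the shape is more complex than any degree-2 curve.
(b) Observable constraints: it crosses the x-axis at the gridline x = 0; it meets the y-axis at y = 0 (among the integer gridlines).
(c) Assembling these constraints gives the stated polynomial.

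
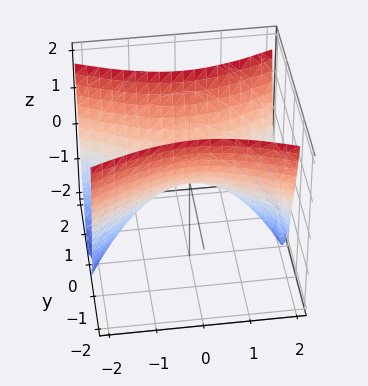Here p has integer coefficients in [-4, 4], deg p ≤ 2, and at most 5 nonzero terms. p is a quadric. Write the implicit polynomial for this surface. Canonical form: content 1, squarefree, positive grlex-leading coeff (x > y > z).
x^2 - 3*y^2 + 2*z

The degree is 2 — a saddle surface; a quadric.
Symmetries: it's symmetric under x → −x, forcing even powers of x; mirror symmetry y ↦ −y ⇒ only even powers of y.
Against the integer gridlines: it meets the z-axis at z = 0 (among the integer gridlines); it crosses the y-axis at the gridline y = 0; it meets the x-axis at x = 0 (among the integer gridlines).
Fitting integer coefficients to these (and the overall shape) gives p.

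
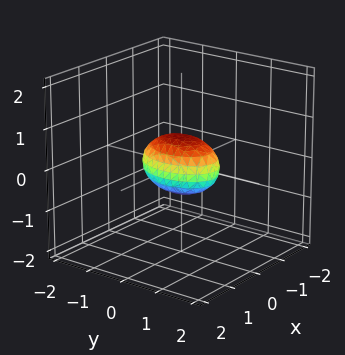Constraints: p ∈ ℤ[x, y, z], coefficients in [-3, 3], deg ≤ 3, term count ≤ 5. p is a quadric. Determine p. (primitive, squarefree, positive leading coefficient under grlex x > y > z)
First, degree: a closed, bounded, convex surface; a quadric, so deg p = 2.
Next, symmetries: it's symmetric under x → −x, forcing even powers of x; mirror symmetry y ↦ −y ⇒ only even powers of y; the z ↦ −z reflection is a symmetry, so z appears only in even powers.
Next, against the integer gridlines: among the integer gridlines, it crosses the y-axis at y ∈ {-1, 1}.
Finally, fitting integer coefficients to these (and the overall shape) gives p.

2*x^2 + y^2 + 2*z^2 - 1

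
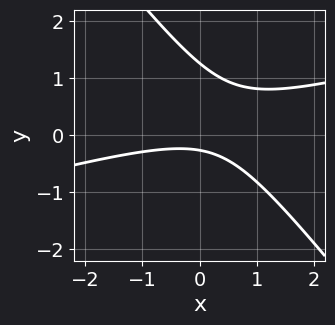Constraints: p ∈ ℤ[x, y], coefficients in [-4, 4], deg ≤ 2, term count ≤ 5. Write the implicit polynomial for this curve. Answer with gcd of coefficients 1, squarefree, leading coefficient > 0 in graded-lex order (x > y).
x^2 - 3*x*y - 3*y^2 + 3*y + 1

(a) deg p = 2. The shape is more complex than any degree-1 curve.
(b) Checking where it meets the axes: the curve avoids every integer x-axis point in the box.
(c) Putting this together gives p.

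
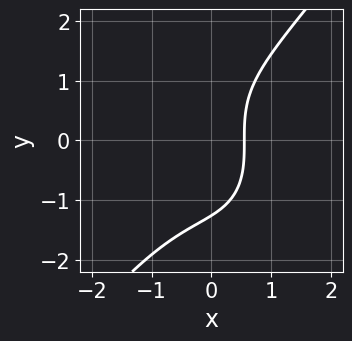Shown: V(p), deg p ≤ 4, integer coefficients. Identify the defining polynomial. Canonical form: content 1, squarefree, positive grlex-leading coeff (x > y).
deg p = 3.
Solving for integer coefficients yields p as stated.

2*x^3 - y^3 + 3*x - 2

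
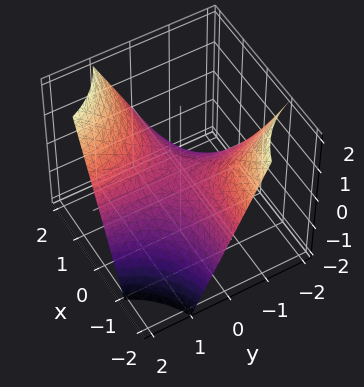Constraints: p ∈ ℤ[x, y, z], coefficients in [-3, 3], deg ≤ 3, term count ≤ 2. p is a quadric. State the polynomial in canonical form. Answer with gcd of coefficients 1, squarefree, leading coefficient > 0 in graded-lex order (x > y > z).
x*y - z

First, deg p = 2. A saddle surface; a quadric.
Then, observable constraints: it crosses the z-axis at the gridline z = 0; the visible x-axis segment lies entirely on the surface; the visible y-axis segment lies entirely on the surface.
Finally, the integer polynomial consistent with all of this is the stated p.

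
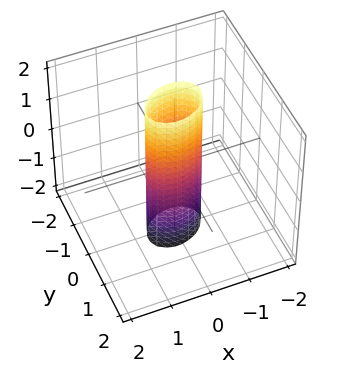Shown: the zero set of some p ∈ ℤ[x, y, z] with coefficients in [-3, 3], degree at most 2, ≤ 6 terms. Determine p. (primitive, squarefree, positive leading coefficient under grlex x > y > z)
First, the degree is 2 — a generic line meets the surface in up to 2 points.
Next, against the integer gridlines: it misses every integer gridline on the z-axis.
Finally, together with the visible shape, these determine p as stated.

2*x^2 - x*y + 3*y^2 - 1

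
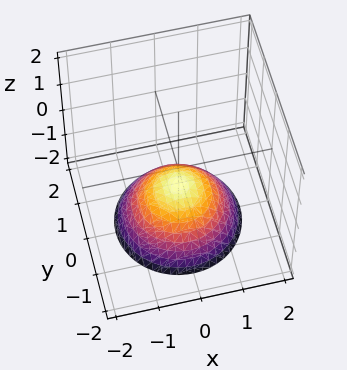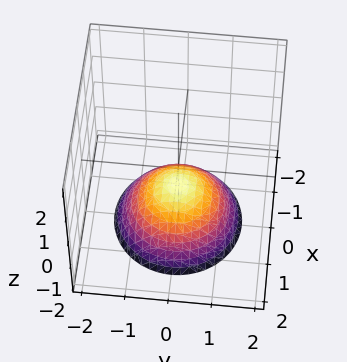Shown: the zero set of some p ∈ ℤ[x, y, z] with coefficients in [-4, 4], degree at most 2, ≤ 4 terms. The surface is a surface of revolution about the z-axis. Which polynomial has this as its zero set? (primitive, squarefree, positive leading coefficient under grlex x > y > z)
2*x^2 + 2*y^2 + 3*z + 2

(a) Degree: the shape is more complex than any degree-1 surface, so deg p = 2.
(b) Symmetries: rotational symmetry about the z-axis ⇒ p depends on x, y only through x² + y².
(c) From the axis intercepts and sections: a circular section at z = -2 has radius between 1 and 2; the surface avoids every integer y-axis point in the box; the surface avoids every integer x-axis point in the box.
(d) These observations pin down the coefficients.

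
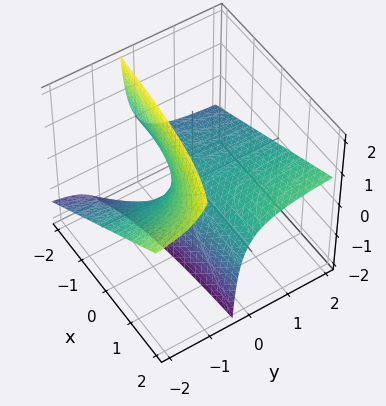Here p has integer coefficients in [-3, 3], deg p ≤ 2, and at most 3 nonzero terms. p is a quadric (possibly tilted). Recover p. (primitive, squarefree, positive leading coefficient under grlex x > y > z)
x*y - 2*y*z - z

1. Degree: no degree-1 surface has this shape, so deg p = 2.
2. From the visible intercepts: the visible y-axis segment lies entirely on the surface; it meets the z-axis at z = 0 (among the integer gridlines); the visible x-axis segment lies entirely on the surface.
3. Solving for integer coefficients yields p as stated.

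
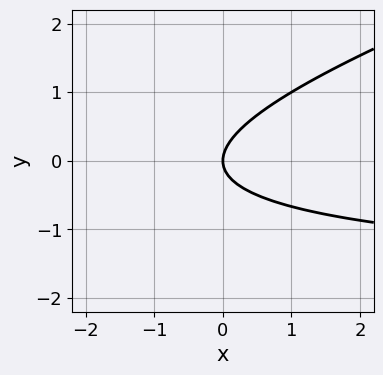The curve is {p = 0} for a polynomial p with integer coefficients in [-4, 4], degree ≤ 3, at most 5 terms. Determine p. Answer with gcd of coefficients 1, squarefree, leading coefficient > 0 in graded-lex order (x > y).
(a) deg p = 2. No degree-1 curve has this shape.
(b) From the visible intercepts: it meets the x-axis at x = 0 (among the integer gridlines); it meets the y-axis at y = 0 (among the integer gridlines).
(c) Putting this together gives p.

x*y - 3*y^2 + 2*x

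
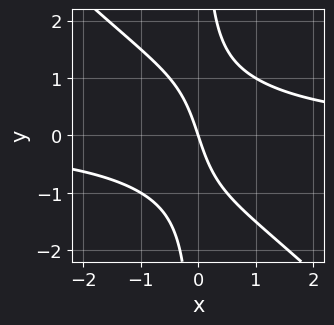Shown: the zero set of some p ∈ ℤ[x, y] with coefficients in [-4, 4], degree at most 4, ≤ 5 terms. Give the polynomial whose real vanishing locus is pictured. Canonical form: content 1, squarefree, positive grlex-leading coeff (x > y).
1. Degree: a generic line meets the curve in up to 3 points, so deg p = 3.
2. From the visible intercepts: it meets the x-axis at x = 0 (among the integer gridlines); one y-axis crossing is at y = 0.
3. Assembling these constraints gives the stated polynomial.

2*x^2*y + 2*x*y^2 - 3*x - y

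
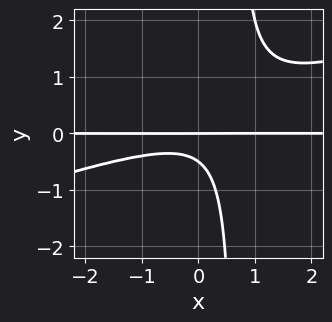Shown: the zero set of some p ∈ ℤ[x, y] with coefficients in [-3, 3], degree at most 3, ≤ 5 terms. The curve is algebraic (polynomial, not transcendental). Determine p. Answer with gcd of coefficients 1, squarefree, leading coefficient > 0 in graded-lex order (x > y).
(a) Degree: a generic line meets the curve in up to 3 points, so deg p = 3.
(b) Observable constraints: every point of the x-axis in the box is on the curve; it meets the y-axis at y = 0 (among the integer gridlines).
(c) Together with the visible shape, these determine p as stated.

x^2*y - 3*x*y^2 + 2*y^2 + y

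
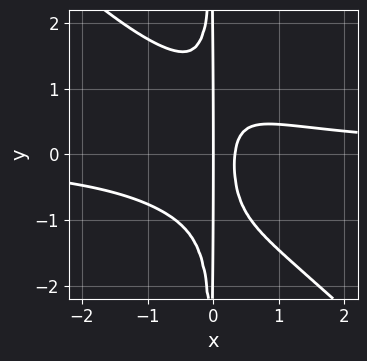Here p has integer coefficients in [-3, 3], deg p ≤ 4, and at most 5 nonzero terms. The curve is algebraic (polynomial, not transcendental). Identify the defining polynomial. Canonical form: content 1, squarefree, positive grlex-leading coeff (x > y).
3*x^3*y + 3*x^2*y^2 - 3*x^2 + x

First, the degree is 4 — the shape is more complex than any degree-3 curve.
Then, against the integer gridlines: every point of the y-axis in the box is on the curve; it crosses the x-axis at the gridline x = 0.
Finally, matching integer coefficients to the picture gives p.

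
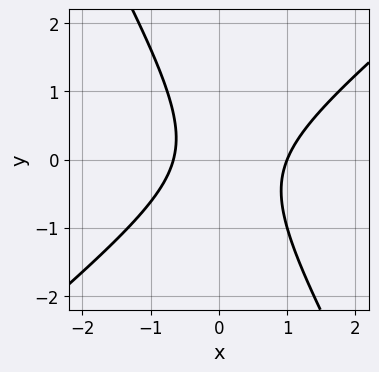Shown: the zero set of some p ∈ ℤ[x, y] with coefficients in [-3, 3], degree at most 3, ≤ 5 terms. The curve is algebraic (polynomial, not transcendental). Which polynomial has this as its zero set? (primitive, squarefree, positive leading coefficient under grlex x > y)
The degree is 2 — a generic line meets the curve in up to 2 points.
Observable constraints: it misses every integer gridline on the y-axis; it meets the x-axis at x = 1 (among the integer gridlines).
Together with the visible shape, these determine p as stated.

3*x^2 - 2*x*y - 2*y^2 - x - 2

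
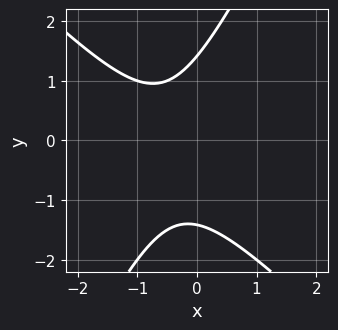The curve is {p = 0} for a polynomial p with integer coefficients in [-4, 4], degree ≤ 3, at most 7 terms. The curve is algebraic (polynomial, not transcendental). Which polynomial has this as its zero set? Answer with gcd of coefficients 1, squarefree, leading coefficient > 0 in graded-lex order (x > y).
2*x^2 + x*y - y^2 + 2*x + 2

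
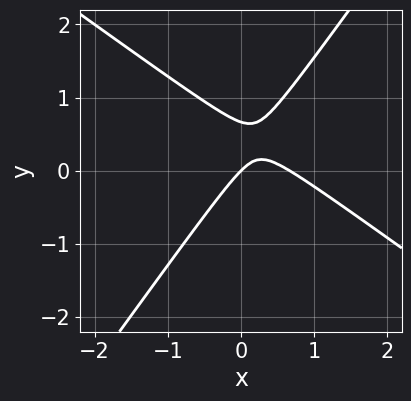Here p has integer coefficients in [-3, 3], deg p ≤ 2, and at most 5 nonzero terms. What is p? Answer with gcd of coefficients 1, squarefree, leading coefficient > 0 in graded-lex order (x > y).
3*x^2 + 2*x*y - 3*y^2 - 2*x + 2*y

(a) Degree: a generic line meets the curve in up to 2 points, so deg p = 2.
(b) Reading off the gridlines: one x-axis crossing is at x = 0; it meets the y-axis at y = 0 (among the integer gridlines).
(c) The integer polynomial consistent with all of this is the stated p.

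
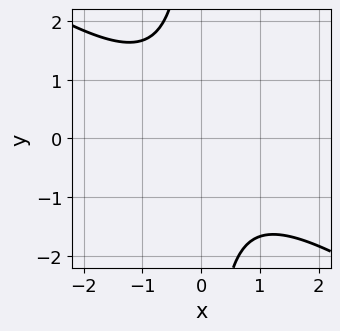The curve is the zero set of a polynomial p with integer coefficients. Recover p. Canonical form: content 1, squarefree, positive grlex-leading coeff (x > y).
(a) Degree: no degree-1 curve has this shape, so deg p = 2.
(b) From the visible intercepts: no y-intercept at any integer in the box; it misses every integer gridline on the x-axis.
(c) Solving for integer coefficients yields p as stated.

2*x^2 + 3*x*y + 3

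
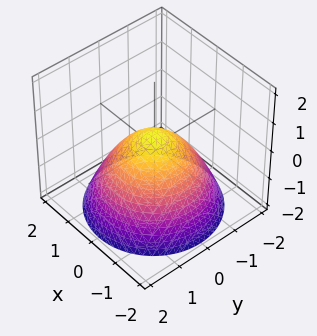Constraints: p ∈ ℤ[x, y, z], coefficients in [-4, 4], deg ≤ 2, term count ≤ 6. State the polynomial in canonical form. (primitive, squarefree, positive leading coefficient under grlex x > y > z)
2*x^2 + 2*y^2 + 3*z - 1

deg p = 2. The shape is more complex than any degree-1 surface.
By symmetry, the surface is invariant under rotation about z: p = q(x² + y², z).
From the axis intercepts and sections: a circular section at z = -1 has radius between 1 and 2.
Assembling these constraints gives the stated polynomial.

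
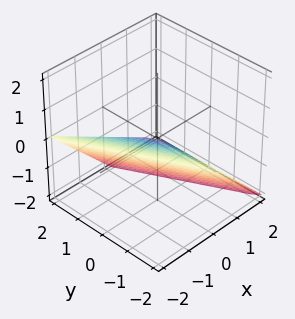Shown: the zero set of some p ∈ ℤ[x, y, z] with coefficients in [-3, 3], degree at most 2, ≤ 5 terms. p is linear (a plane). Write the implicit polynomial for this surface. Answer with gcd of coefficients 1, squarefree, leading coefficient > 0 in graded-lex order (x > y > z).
2*x + y + 2*z + 2

(a) The degree is 1 — the surface is flat (a plane).
(b) From the axis intercepts and sections: it crosses the y-axis at the gridline y = -2; it crosses the x-axis at the gridline x = -1; it meets the z-axis at z = -1 (among the integer gridlines).
(c) The integer polynomial consistent with all of this is the stated p.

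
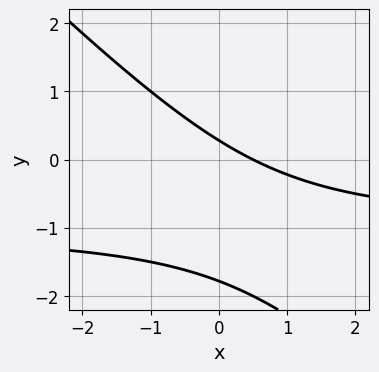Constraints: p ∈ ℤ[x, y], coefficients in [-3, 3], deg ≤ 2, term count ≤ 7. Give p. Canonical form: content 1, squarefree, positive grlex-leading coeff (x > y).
1. The degree is 2 — the shape is more complex than any degree-1 curve.
2. Putting this together gives p.

2*x*y + 2*y^2 + 2*x + 3*y - 1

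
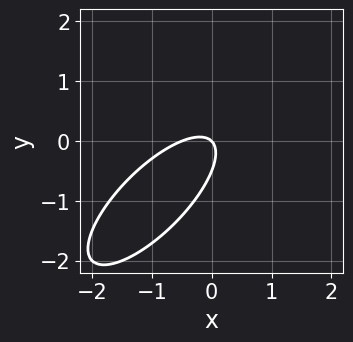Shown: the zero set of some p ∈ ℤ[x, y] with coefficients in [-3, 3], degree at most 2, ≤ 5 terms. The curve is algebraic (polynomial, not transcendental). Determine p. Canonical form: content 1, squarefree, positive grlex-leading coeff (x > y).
2*x^2 - 3*x*y + 2*y^2 + x + y

Degree: a generic line meets the curve in up to 2 points, so deg p = 2.
Observable constraints: it crosses the y-axis at the gridline y = 0; it meets the x-axis at x = 0 (among the integer gridlines).
Matching integer coefficients to the picture gives p.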